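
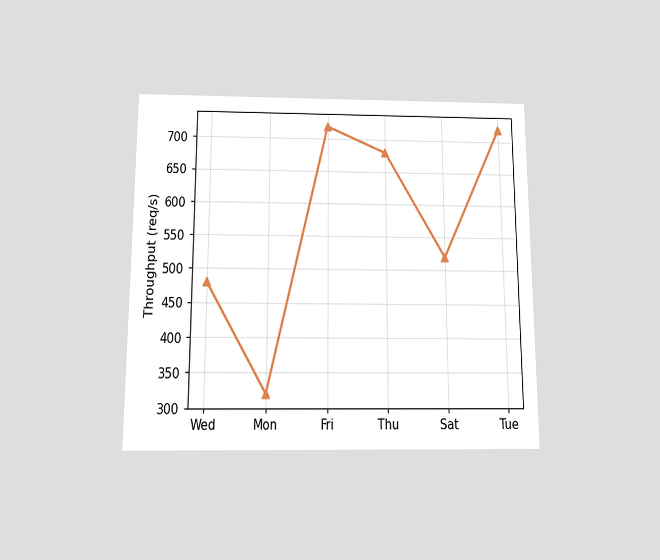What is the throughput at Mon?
The chart is viewed slightly from below. At Mon, the line is at 320req/s.

320req/s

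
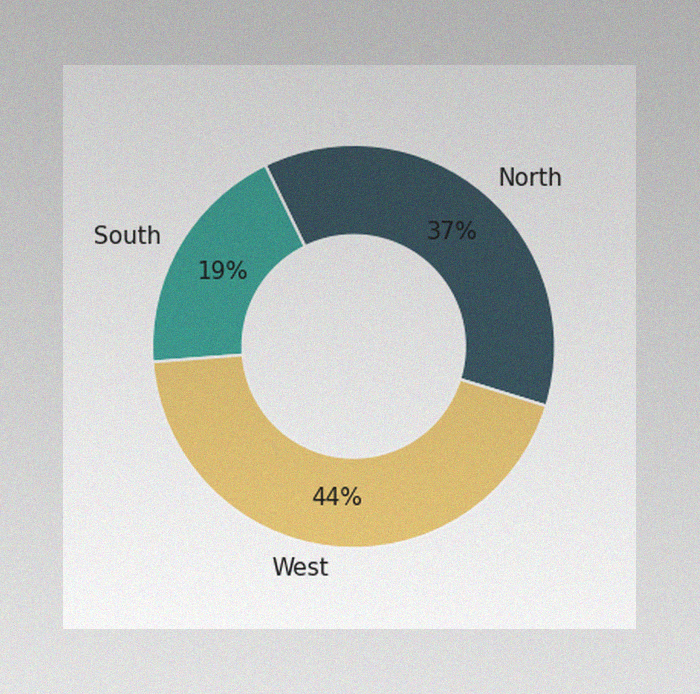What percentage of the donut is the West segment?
The image has some photo noise and uneven lighting. The West segment takes up 44% of the ring.

44%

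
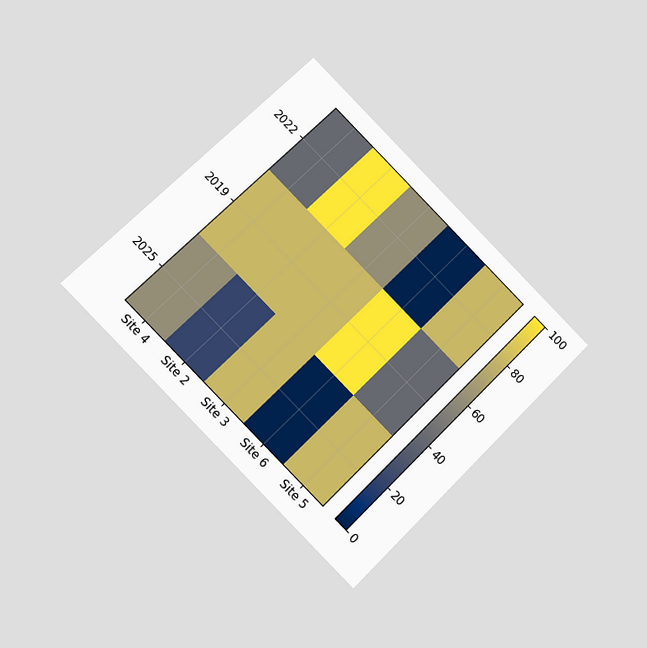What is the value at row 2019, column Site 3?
The chart is tilted about 45° clockwise and viewed at a slight angle. Matching cell (2019, Site 3) against the colorbar gives 80.

80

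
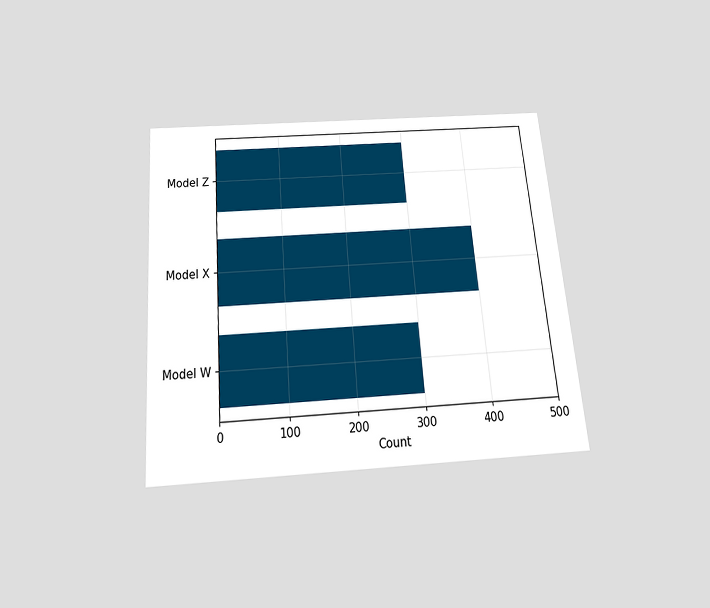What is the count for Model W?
300

The chart is tilted about 5° counter-clockwise and viewed slightly from below. Reading along the chart's x-axis, the Model W bar reaches 300.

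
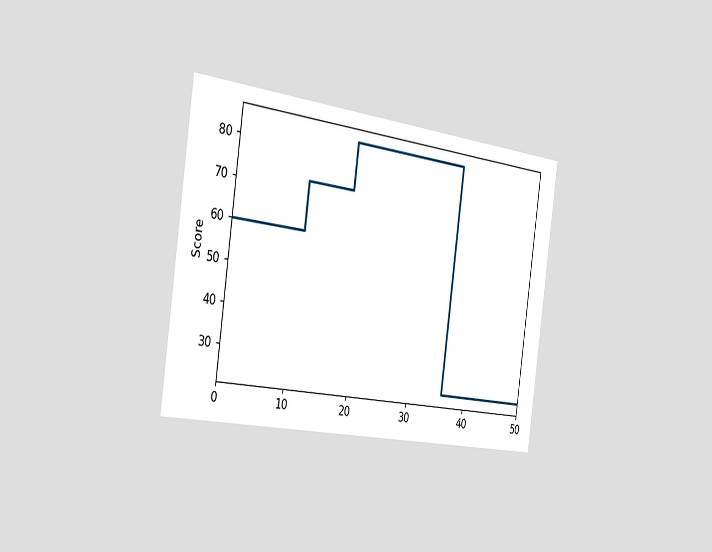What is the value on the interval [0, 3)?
60

The chart is tilted about 8° clockwise and viewed slightly from the left. On [0, 3) the step sits at 60.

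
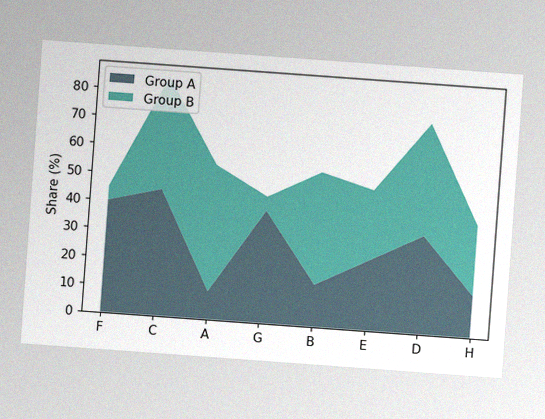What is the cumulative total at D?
The chart is tilted about 4° clockwise, with some photo noise. The stacked total at D reaches 75%.

75%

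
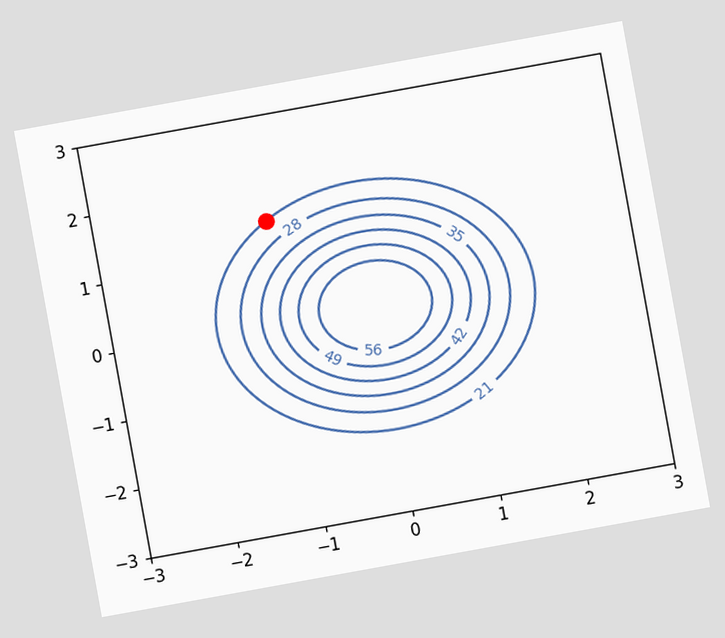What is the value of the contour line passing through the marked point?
21

The chart is tilted about 10° counter-clockwise. The marked point sits on the contour labelled 21.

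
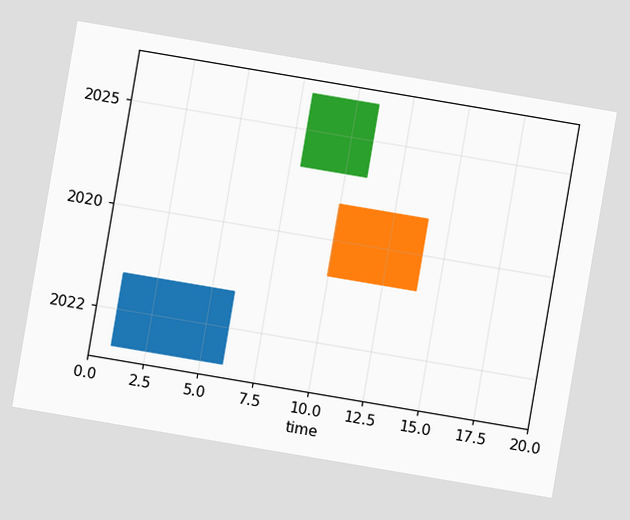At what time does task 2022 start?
1

The chart is tilted about 10° clockwise. The 2022 bar begins at t=1.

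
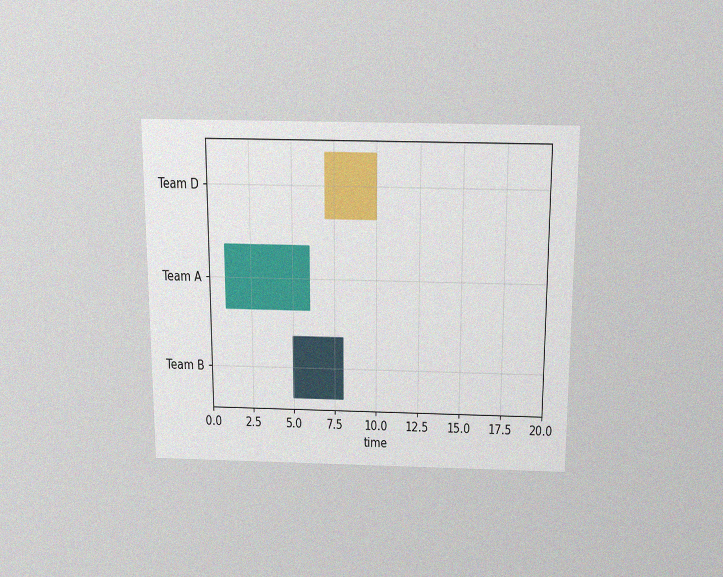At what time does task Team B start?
The chart is viewed slightly from above, with some photo noise. The Team B bar begins at t=5.

5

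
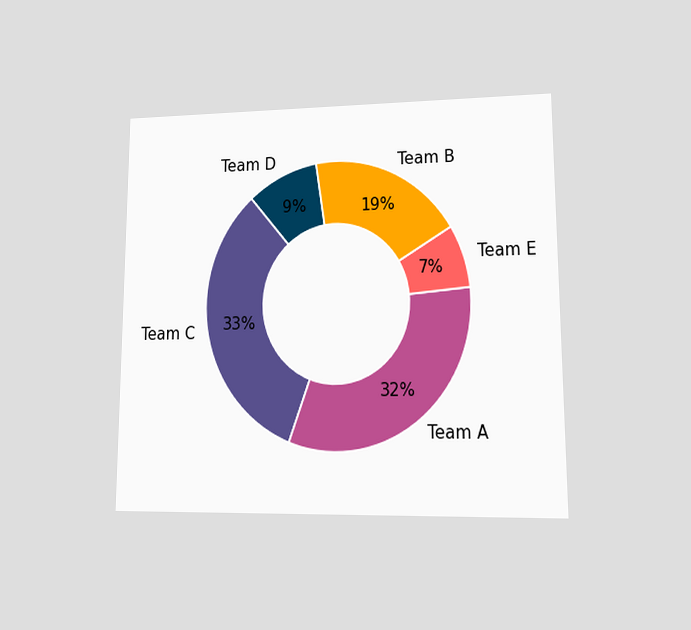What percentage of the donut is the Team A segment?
The chart is viewed at a slight angle. The Team A segment takes up 32% of the ring.

32%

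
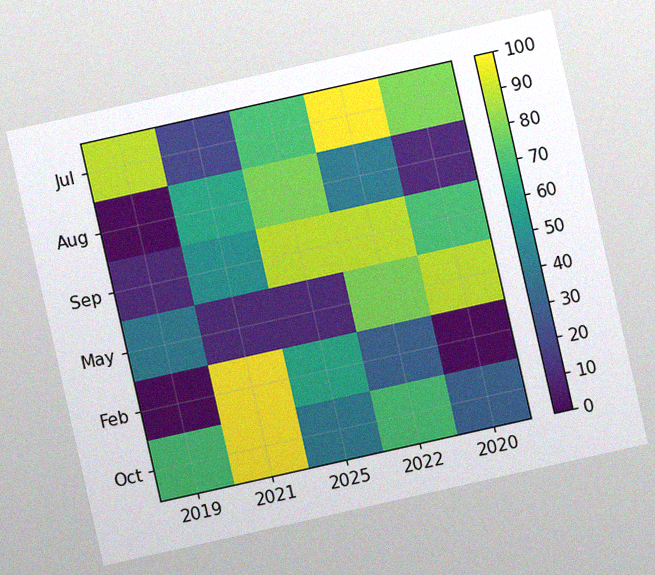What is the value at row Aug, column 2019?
The chart is tilted about 13° counter-clockwise, with some photo noise. Matching cell (Aug, 2019) against the colorbar gives 0.

0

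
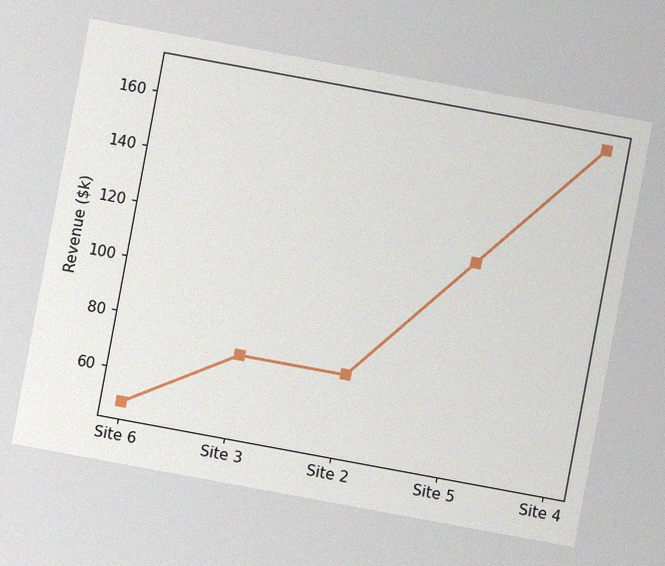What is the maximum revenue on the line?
$168k

The chart is tilted about 10° clockwise, with some photo noise. The highest point is at Site 4, and reading across to the y-axis gives $168k.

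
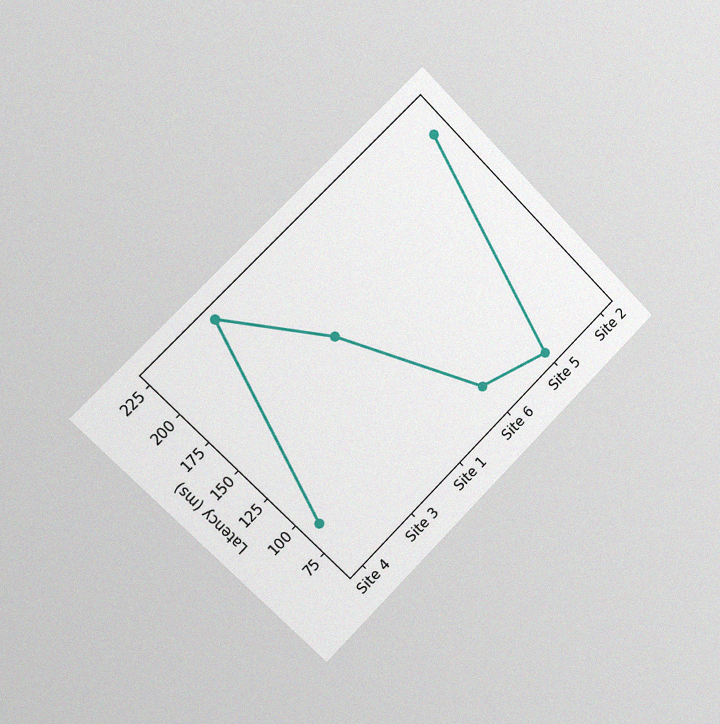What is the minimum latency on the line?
The chart is tilted about 45° counter-clockwise and viewed slightly from the left, with some photo noise. The lowest point is at Site 5, and reading across to the y-axis gives 60ms.

60ms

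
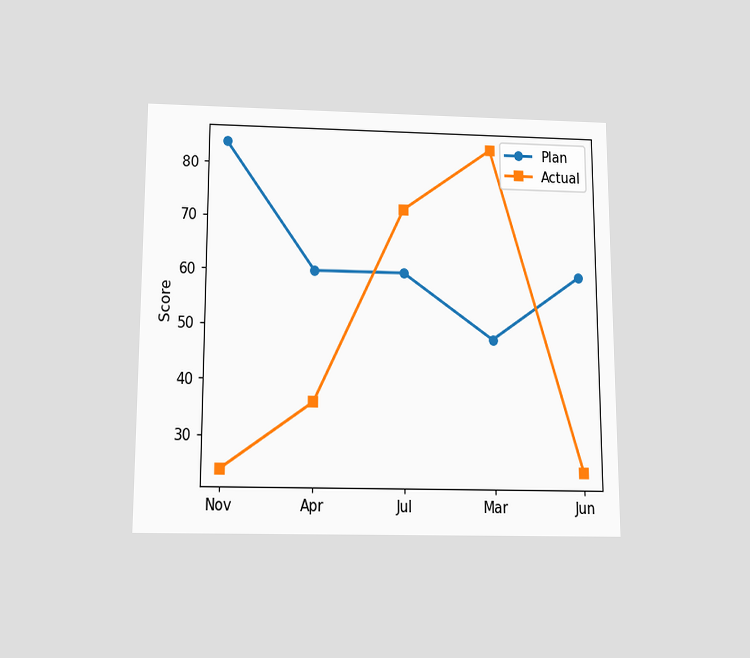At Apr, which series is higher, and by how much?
The chart is viewed slightly from below. At Apr, Plan sits above the other line by 24.

Plan, by 24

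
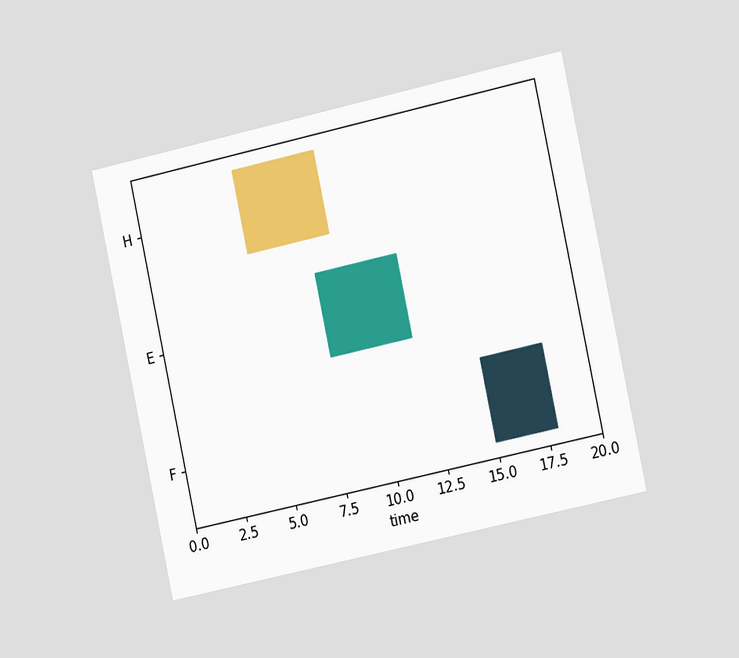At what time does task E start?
The chart is tilted about 12° counter-clockwise and viewed slightly from the right. The E bar begins at t=8.

8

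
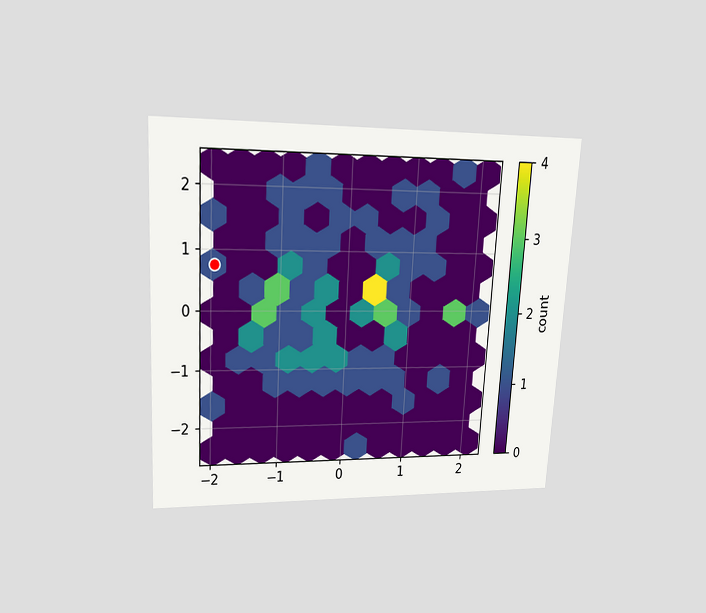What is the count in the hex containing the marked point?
1

The chart is tilted about 3° clockwise and viewed at a slight angle. The marked hex reads 1 on the colorbar.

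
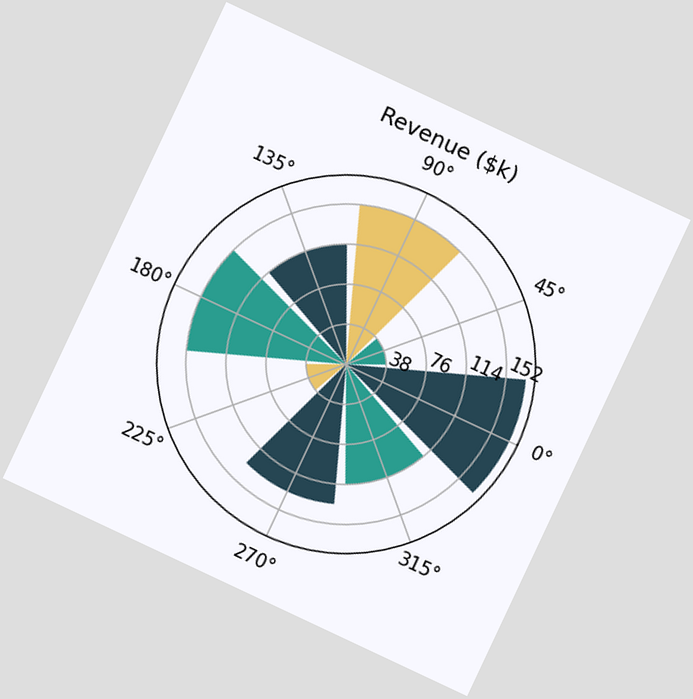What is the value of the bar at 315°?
The chart is tilted about 25° clockwise. The bar at 315° reaches $114k on the radial axis.

$114k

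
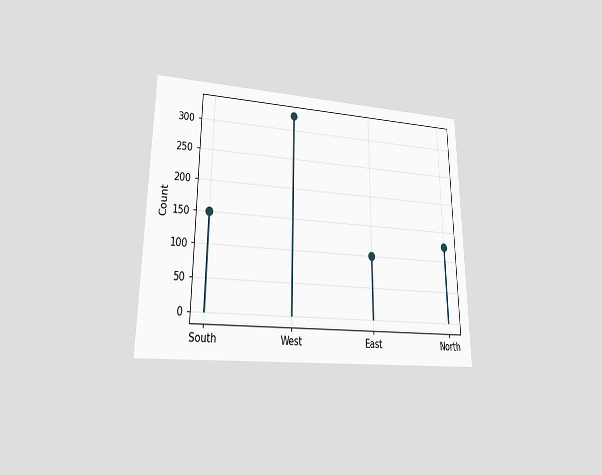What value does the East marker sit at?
The chart is viewed at a slight angle. The East marker sits at 100.

100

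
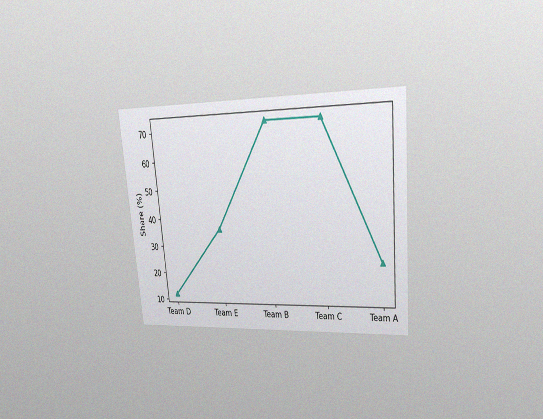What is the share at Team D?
12%

The chart is tilted about 5° counter-clockwise and viewed at a slight angle, with some photo noise. At Team D, the line is at 12%.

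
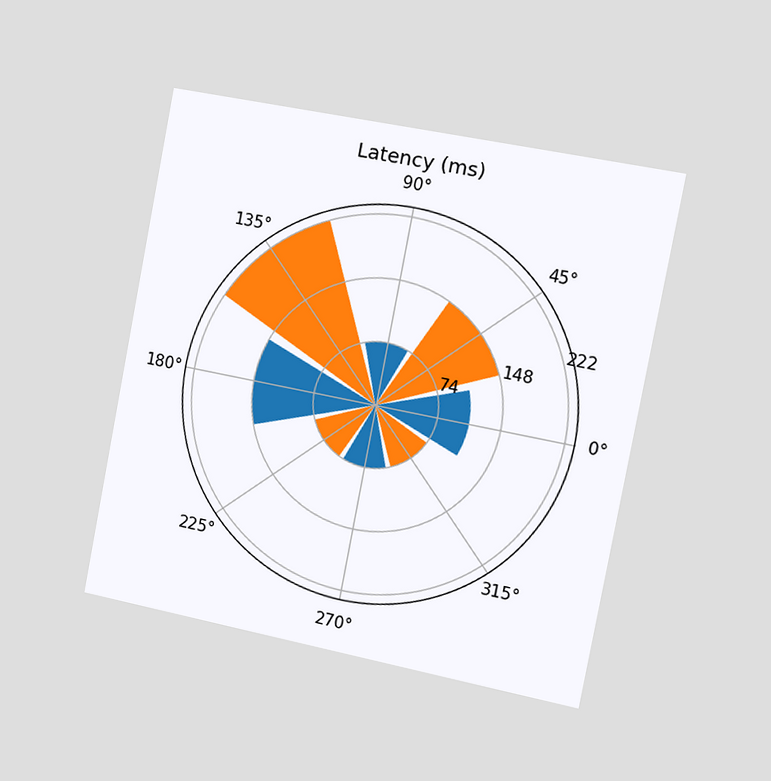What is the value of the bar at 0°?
The chart is tilted about 11° clockwise and viewed slightly from the right. The bar at 0° reaches 111ms on the radial axis.

111ms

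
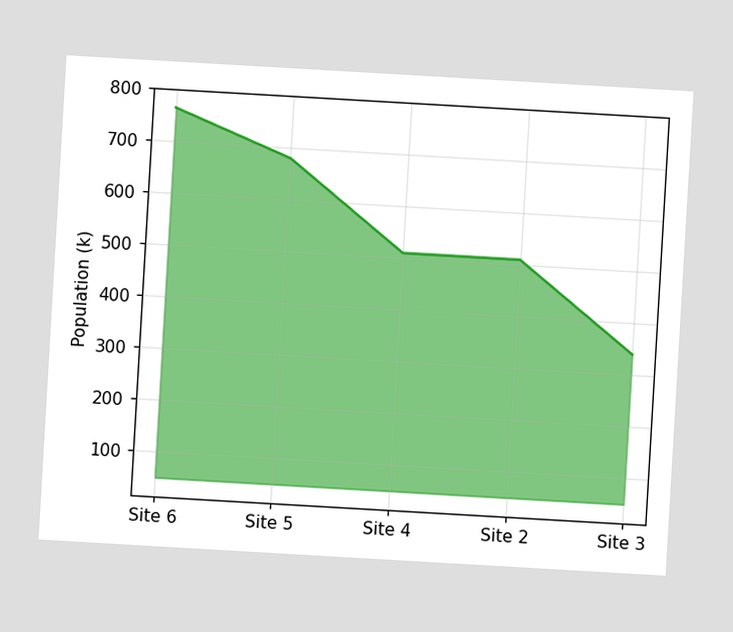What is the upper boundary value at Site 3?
340k

The chart is tilted about 3° clockwise. At Site 3 the upper boundary is at 340k.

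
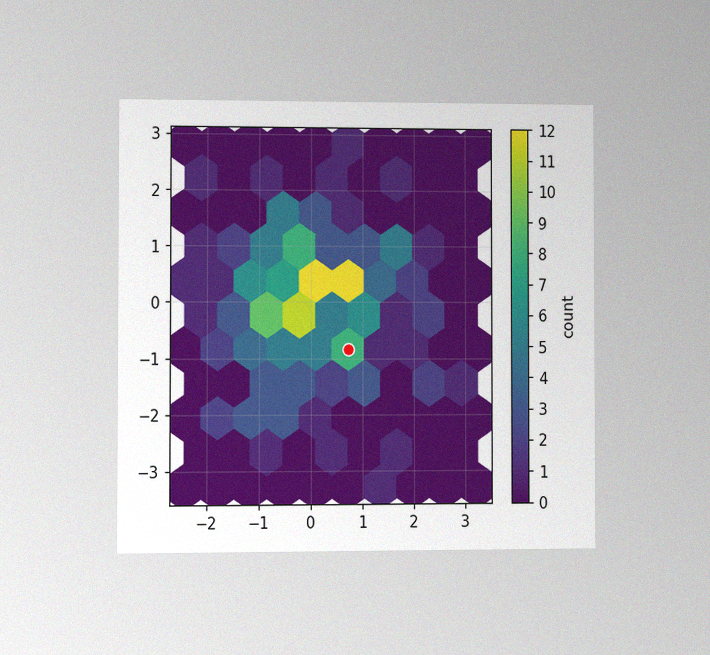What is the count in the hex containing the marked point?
The chart is viewed at a slight angle, with some photo noise. The marked hex reads 8 on the colorbar.

8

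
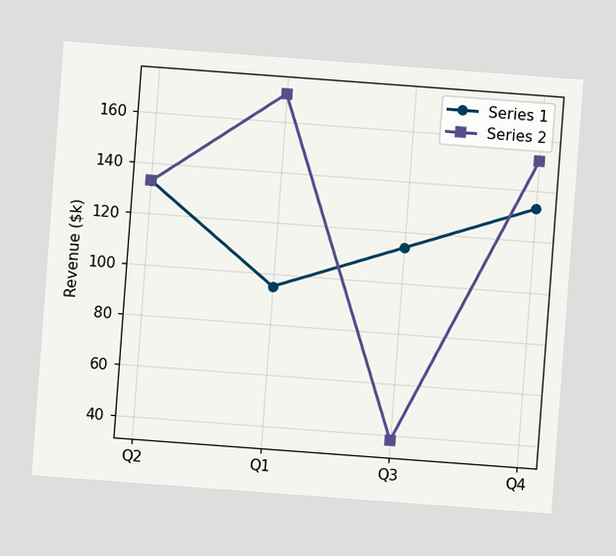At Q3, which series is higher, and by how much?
Series 1, by $76k

The chart is tilted about 4° clockwise. At Q3, Series 1 sits above the other line by $76k.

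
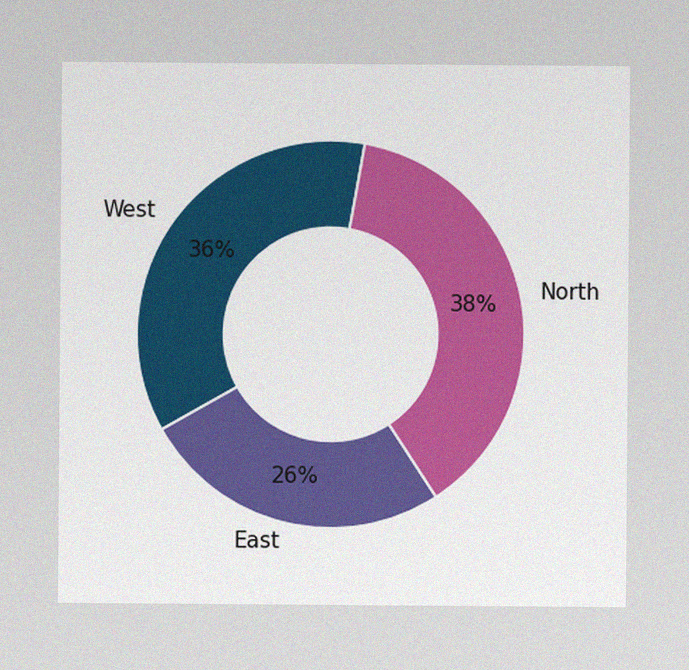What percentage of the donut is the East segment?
The image has some photo noise and uneven lighting. The East segment takes up 26% of the ring.

26%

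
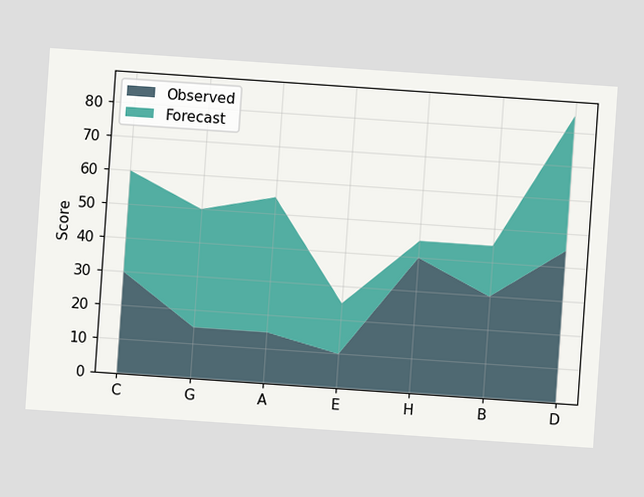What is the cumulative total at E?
The chart is tilted about 4° clockwise. The stacked total at E reaches 25.

25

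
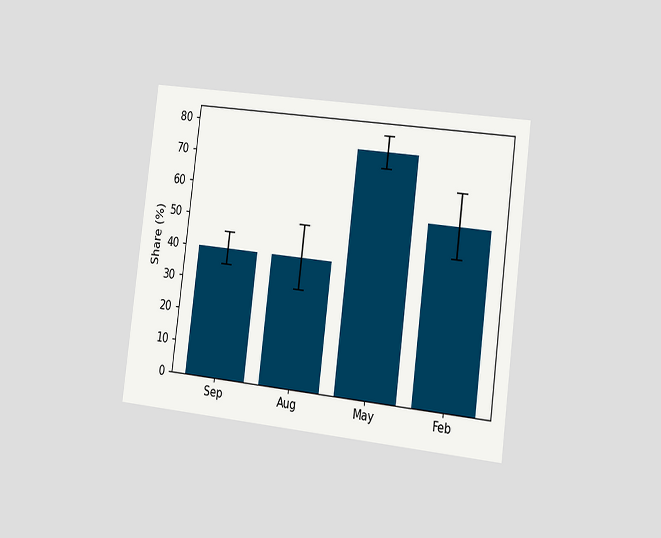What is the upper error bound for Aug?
50%

The chart is tilted about 7° clockwise and viewed slightly from the right. The Aug bar's upper whisker reaches 50%.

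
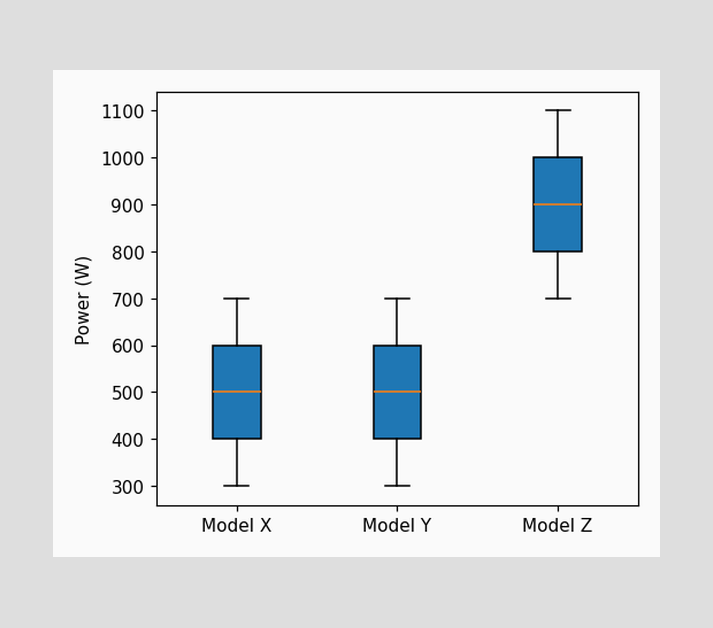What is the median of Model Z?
The median line in the Model Z box sits at 900W.

900W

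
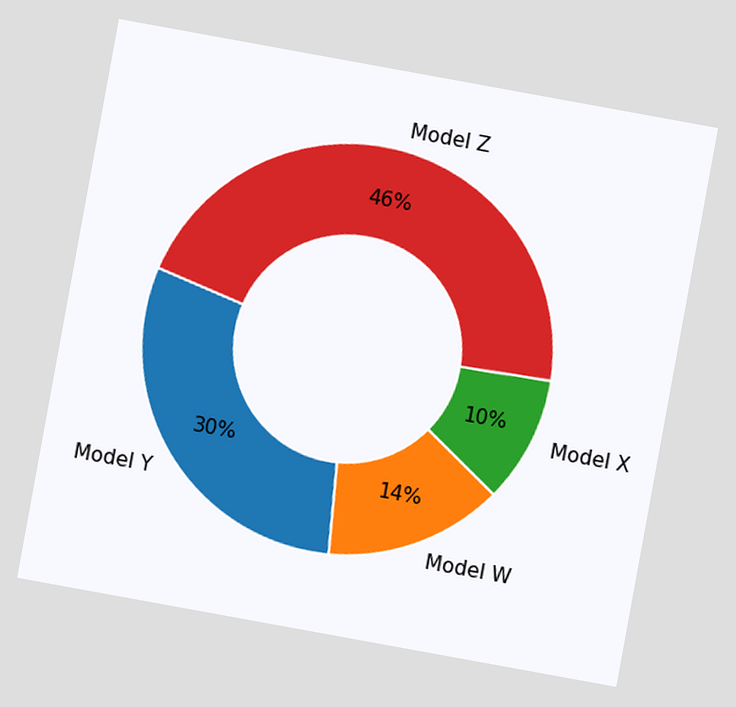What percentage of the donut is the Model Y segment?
30%

The chart is tilted about 10° clockwise. The Model Y segment takes up 30% of the ring.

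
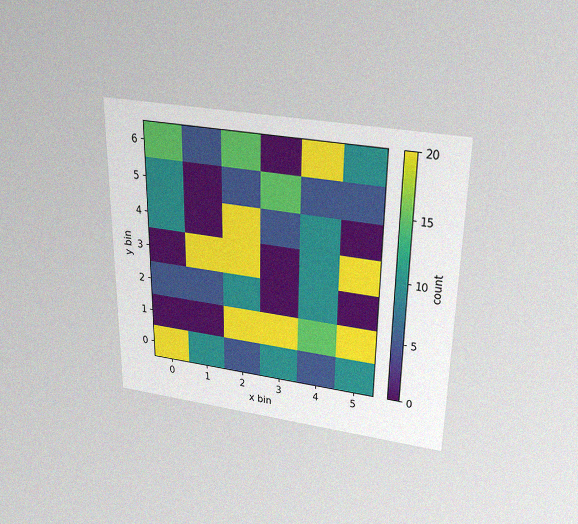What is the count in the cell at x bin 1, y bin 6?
5

The chart is viewed slightly from above, with some photo noise. Matching the cell (1, 6) against the colorbar gives 5.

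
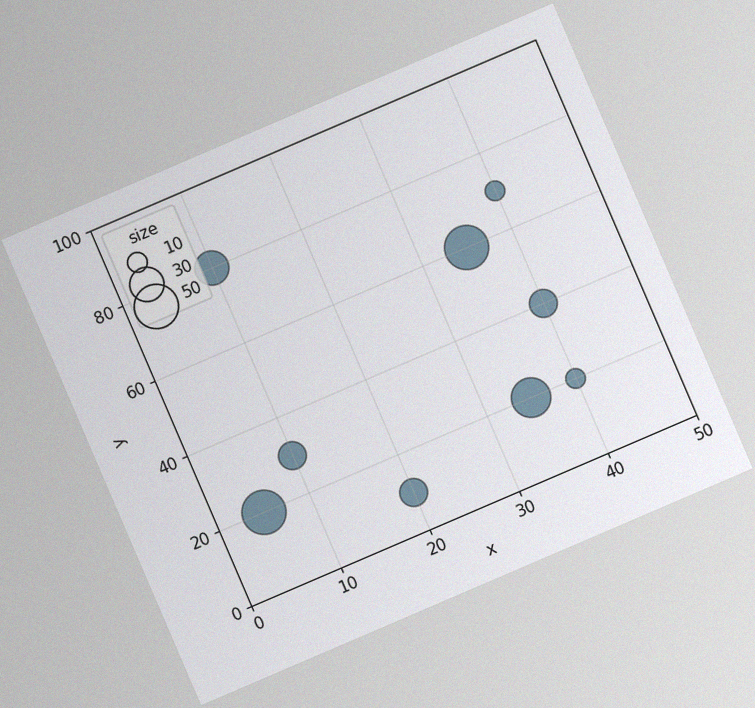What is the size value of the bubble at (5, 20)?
50

The chart is tilted about 23° counter-clockwise, with some photo noise. Matching the bubble at (5, 20) against the size legend gives 50.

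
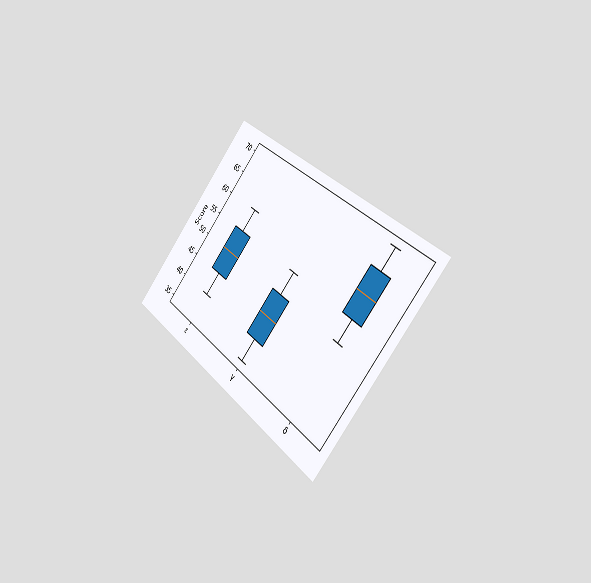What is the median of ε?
50

The chart is tilted about 42° clockwise and viewed slightly from the right. The median line in the ε box sits at 50.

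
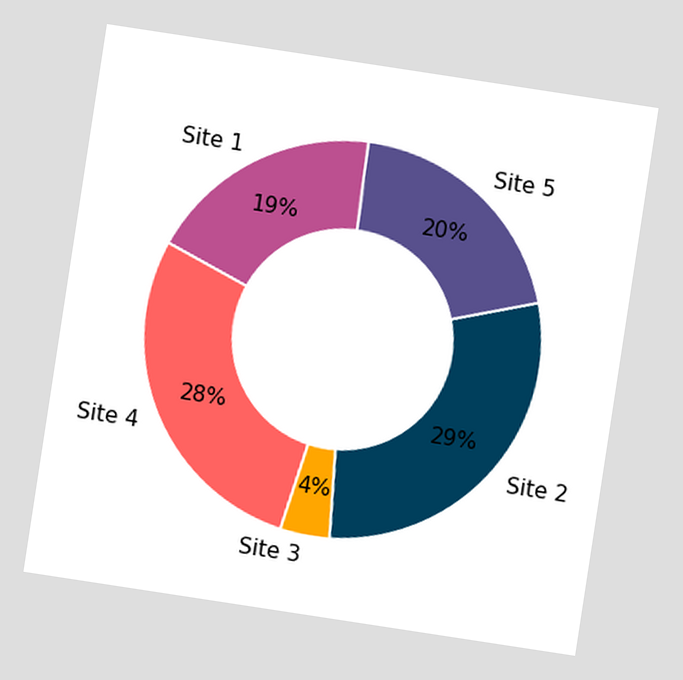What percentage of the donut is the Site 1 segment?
The chart is tilted about 9° clockwise. The Site 1 segment takes up 19% of the ring.

19%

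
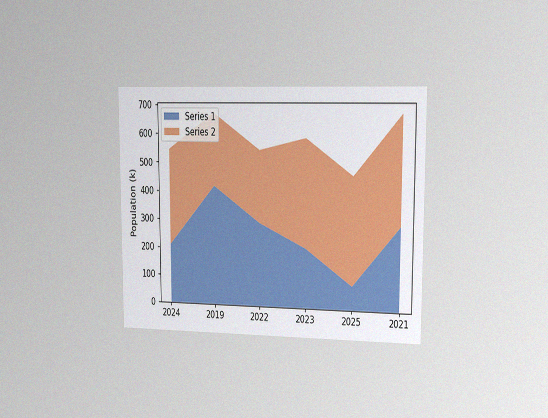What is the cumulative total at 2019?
The chart is viewed slightly from the right, with some photo noise. The stacked total at 2019 reaches 672k.

672k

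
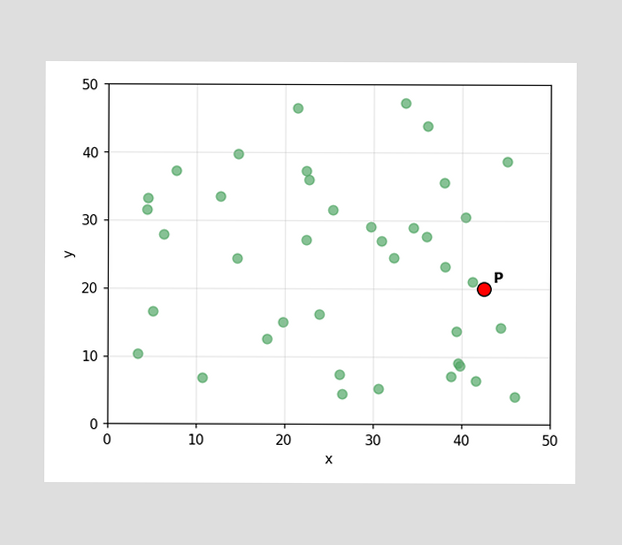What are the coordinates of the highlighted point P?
(42.5, 20)

Following the gridlines from P to each axis, P sits at (42.5, 20).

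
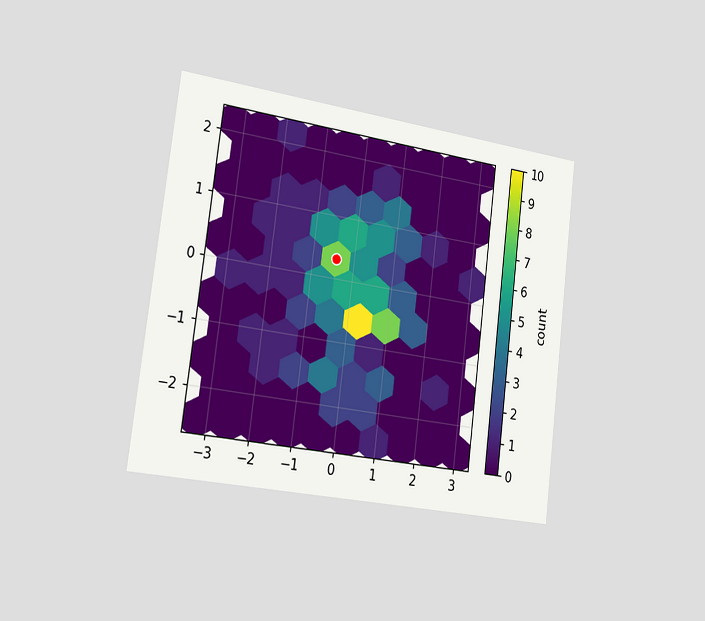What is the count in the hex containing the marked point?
8

The chart is tilted about 7° clockwise and viewed slightly from the left. The marked hex reads 8 on the colorbar.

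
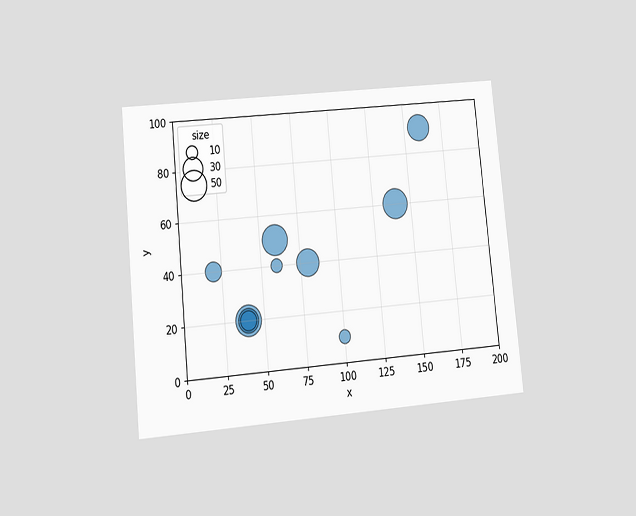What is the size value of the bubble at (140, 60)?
The chart is tilted about 6° counter-clockwise and viewed at a slight angle. Matching the bubble at (140, 60) against the size legend gives 50.

50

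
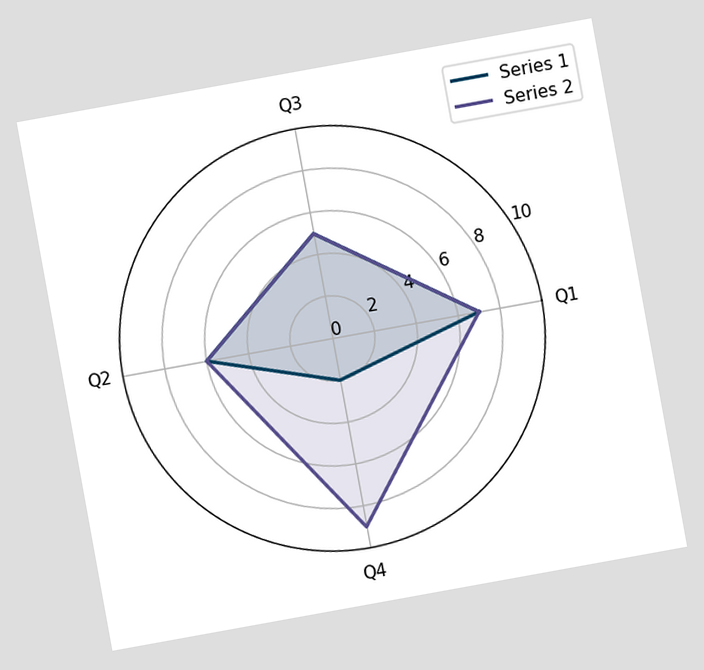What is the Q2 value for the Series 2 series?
6

The chart is tilted about 10° counter-clockwise. On the Q2 axis, Series 2 reaches 6.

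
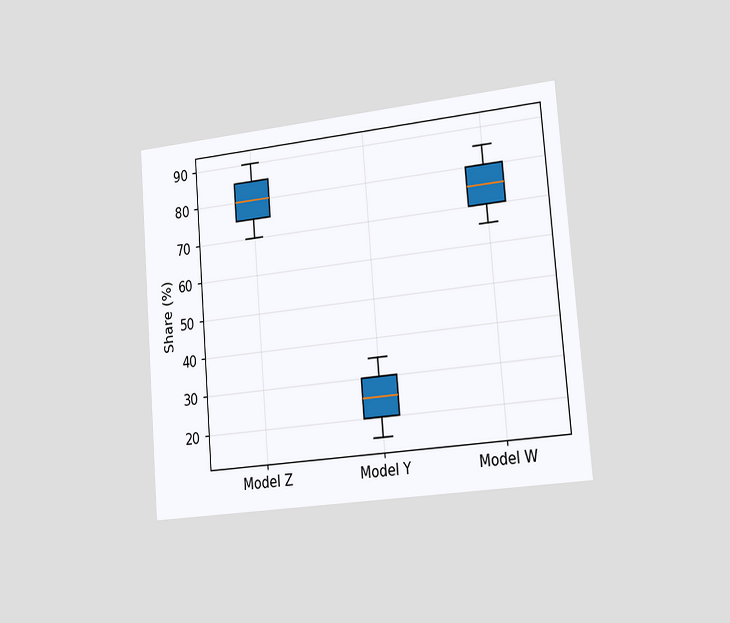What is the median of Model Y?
25%

The chart is tilted about 5° counter-clockwise and viewed slightly from the right. The median line in the Model Y box sits at 25%.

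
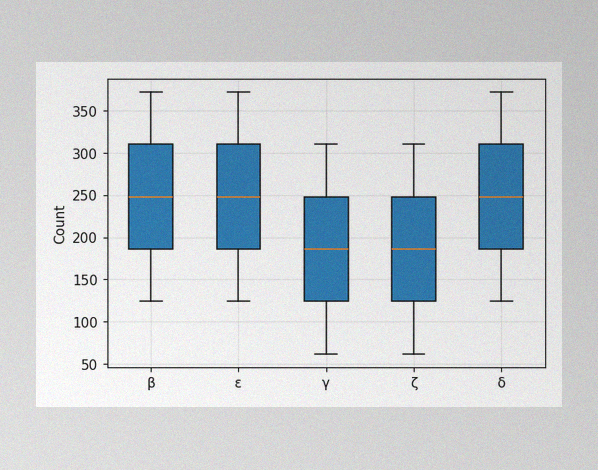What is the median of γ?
186

The image has some photo noise and uneven lighting. The median line in the γ box sits at 186.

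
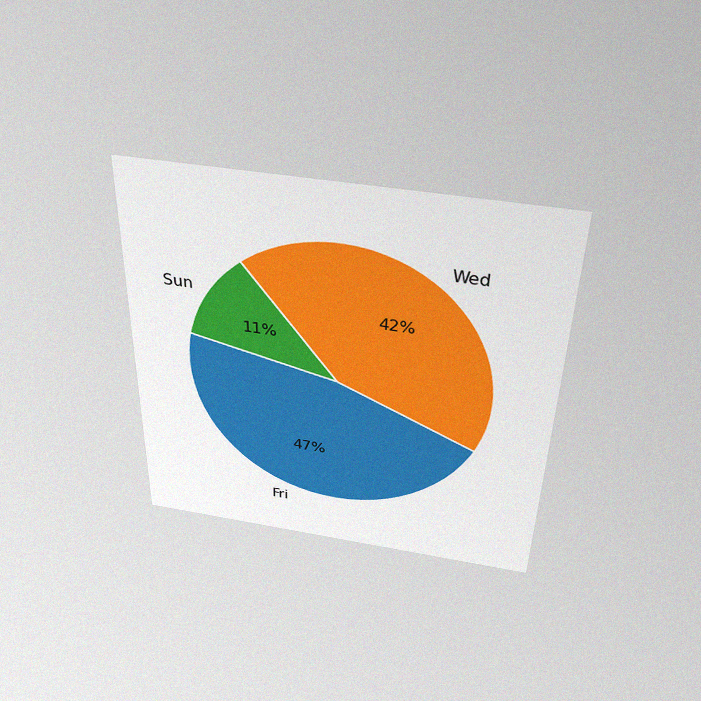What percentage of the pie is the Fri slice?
The chart is viewed slightly from above, with some photo noise. The Fri slice takes up 47% of the pie.

47%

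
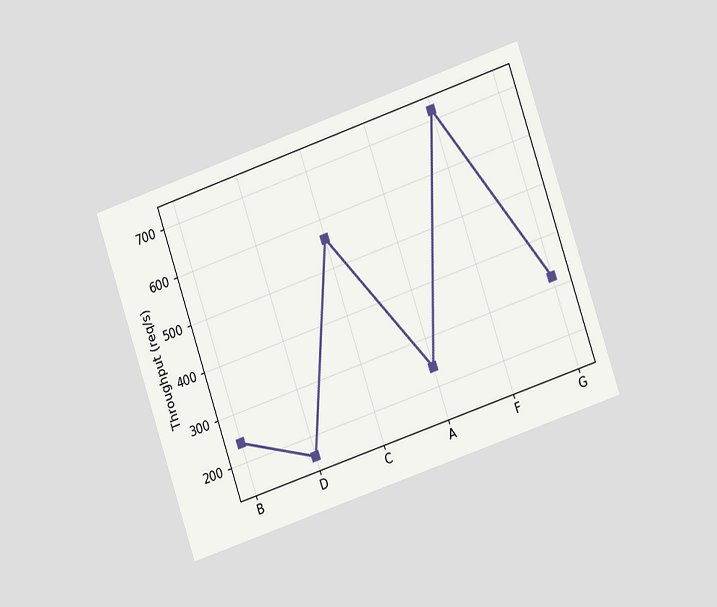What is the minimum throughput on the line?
The chart is tilted about 19° counter-clockwise and viewed slightly from the right. The lowest point is at D, and reading across to the y-axis gives 160req/s.

160req/s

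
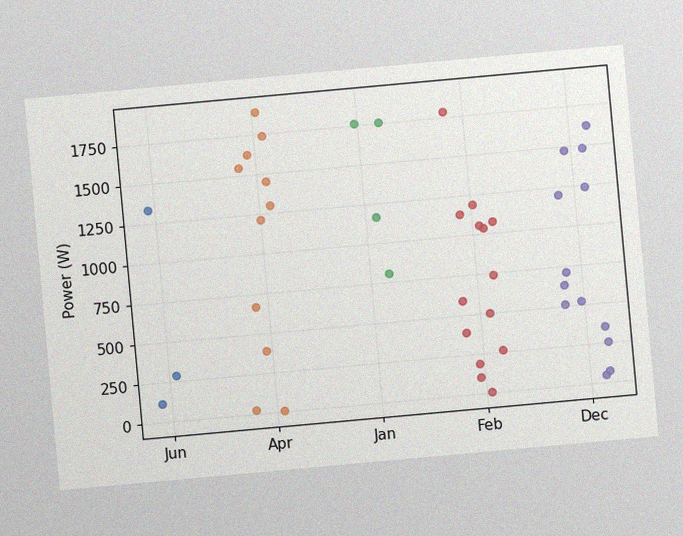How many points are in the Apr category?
11

The chart is tilted about 5° counter-clockwise, with some photo noise. Counting the markers in the Apr column gives 11.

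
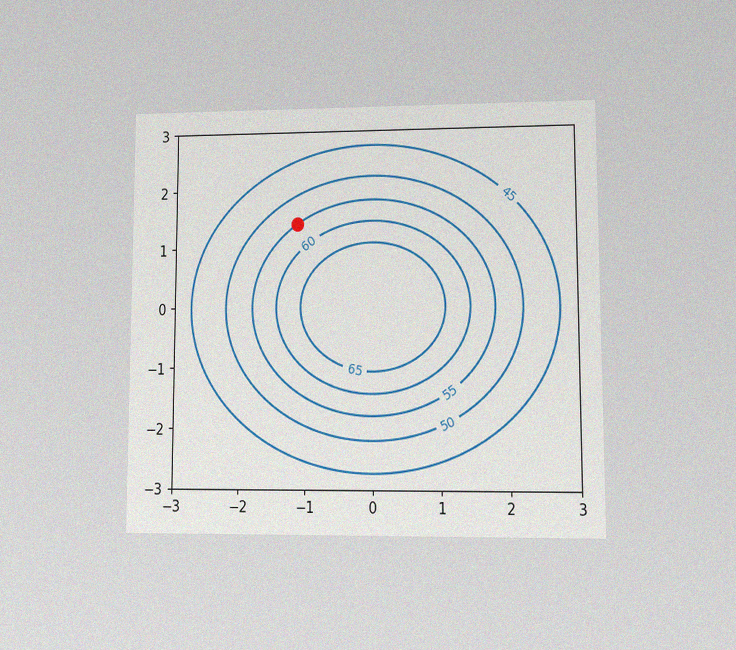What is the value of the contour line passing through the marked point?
55

The chart is viewed at a slight angle, with some photo noise. The marked point sits on the contour labelled 55.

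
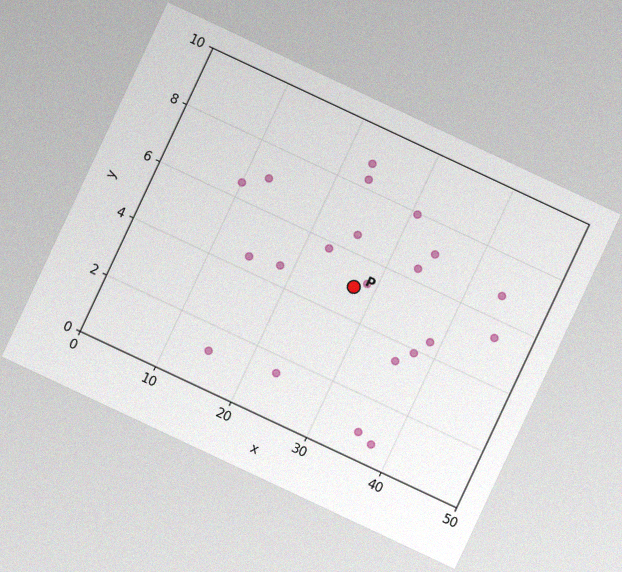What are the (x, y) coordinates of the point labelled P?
The chart is tilted about 25° clockwise, with some photo noise. Following the gridlines from P to each axis, P sits at (27.5, 5).

(27.5, 5)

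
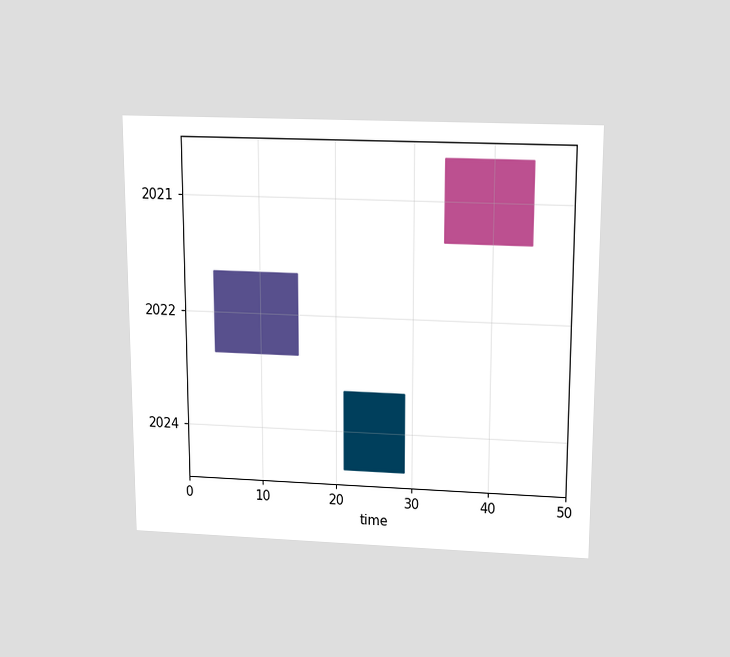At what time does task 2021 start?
34

The chart is viewed slightly from above. The 2021 bar begins at t=34.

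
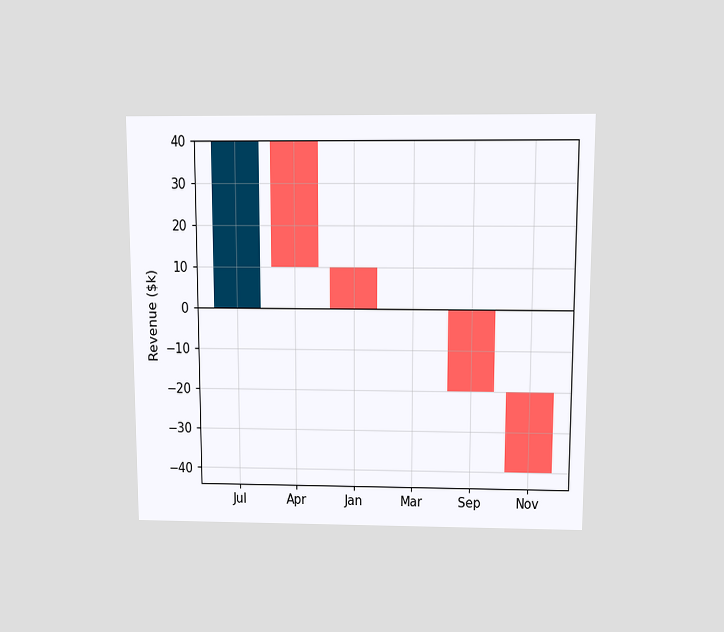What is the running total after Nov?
The chart is viewed slightly from above. After Nov the running total reaches $-40k.

$-40k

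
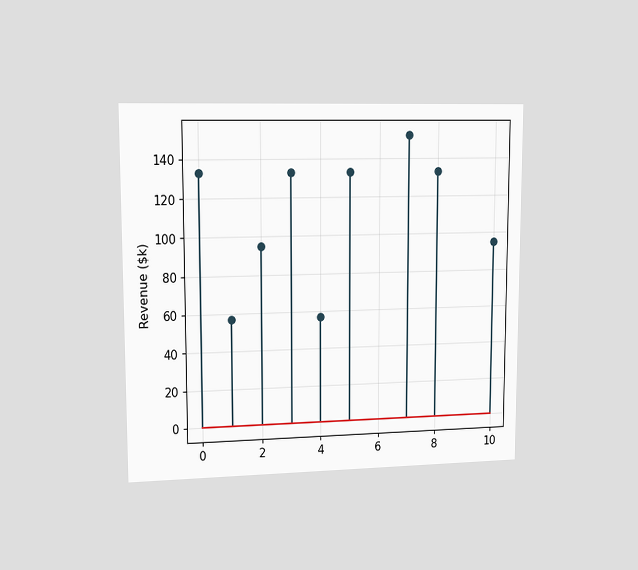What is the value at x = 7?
The chart is viewed slightly from the left. The stem at x=7 reaches $152k.

$152k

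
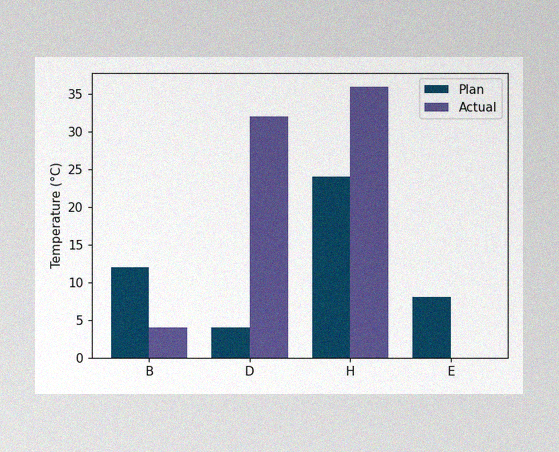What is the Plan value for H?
24°C

The image has some photo noise and uneven lighting. The Plan bar at H reaches 24°C on the y-axis.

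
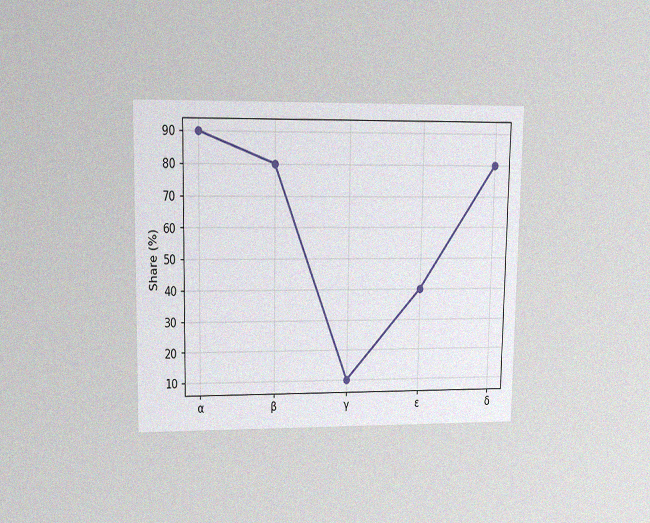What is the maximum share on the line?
The chart is viewed at a slight angle, with some photo noise. The highest point is at α, and reading across to the y-axis gives 90%.

90%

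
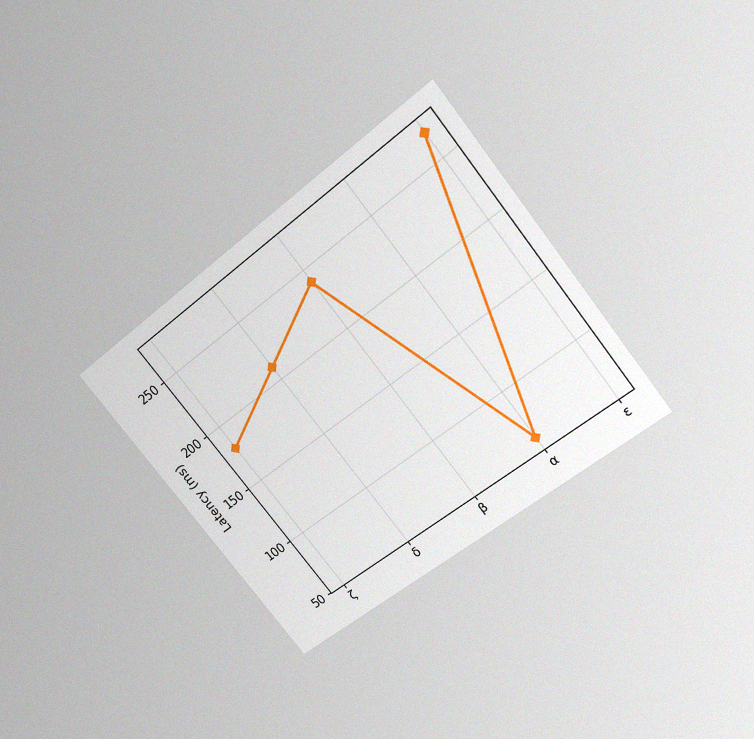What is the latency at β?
240ms

The chart is tilted about 38° counter-clockwise and viewed slightly from above, with some photo noise. At β, the line is at 240ms.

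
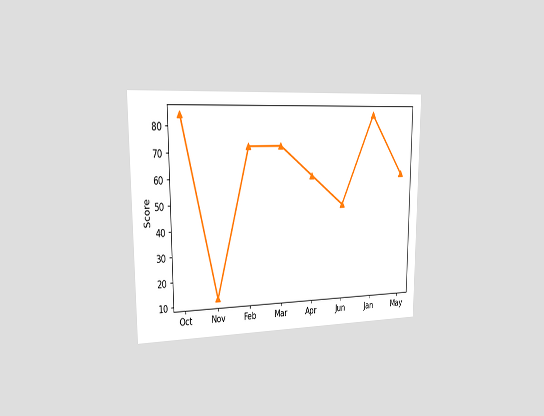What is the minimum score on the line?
The chart is viewed slightly from the left. The lowest point is at Nov, and reading across to the y-axis gives 12.

12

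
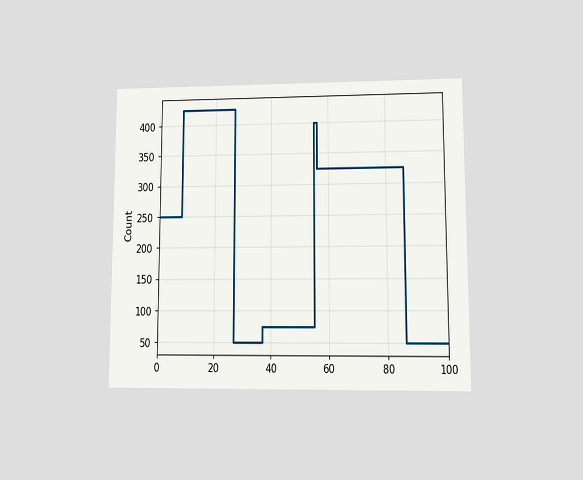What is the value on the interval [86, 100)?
50

The chart is viewed at a slight angle. On [86, 100) the step sits at 50.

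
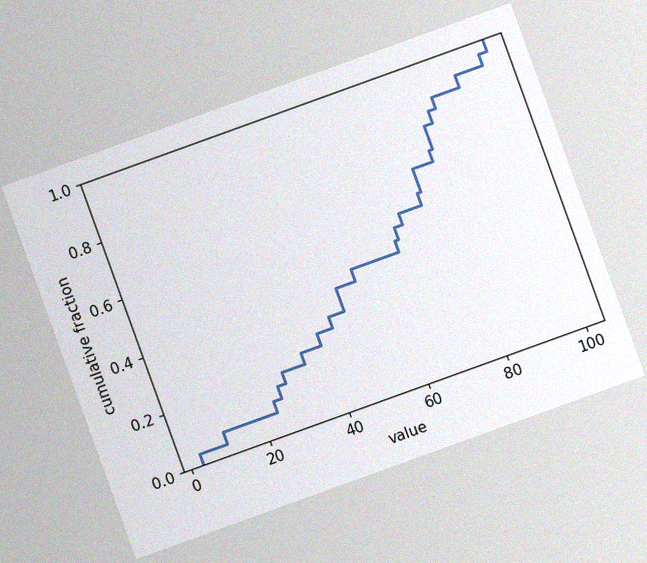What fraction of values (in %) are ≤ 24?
The chart is tilted about 20° counter-clockwise, with some photo noise. At x=24 the ECDF step is at 12%.

12%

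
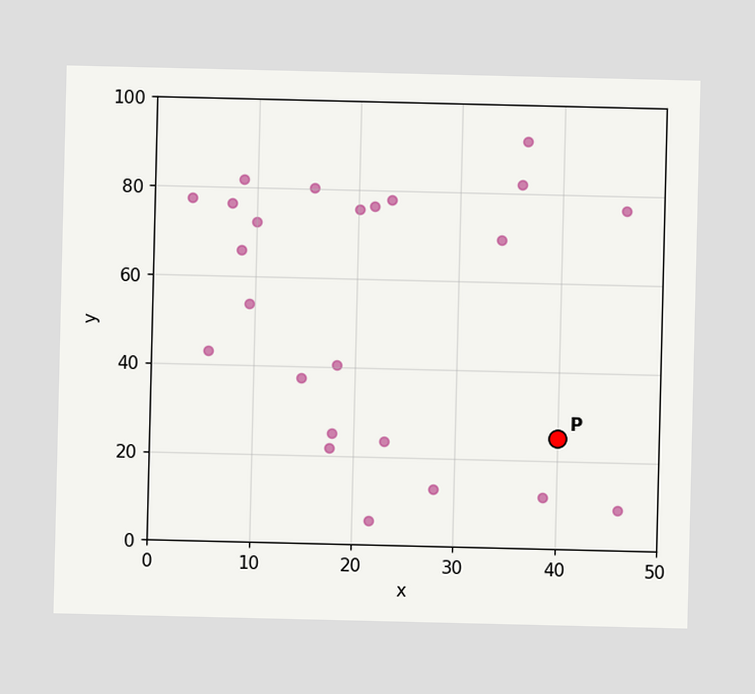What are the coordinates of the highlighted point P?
Following the gridlines from P to each axis, P sits at (40, 25).

(40, 25)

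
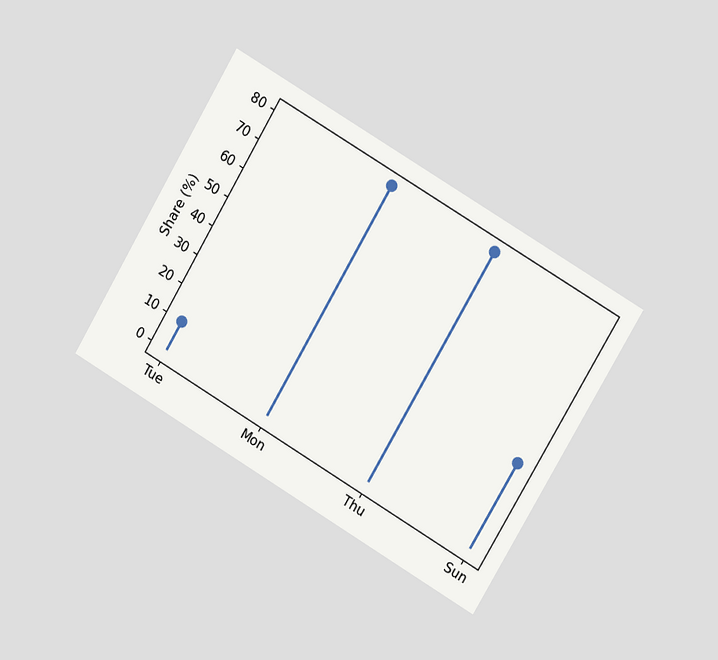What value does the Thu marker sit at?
80%

The chart is tilted about 31° clockwise and viewed slightly from the right. The Thu marker sits at 80%.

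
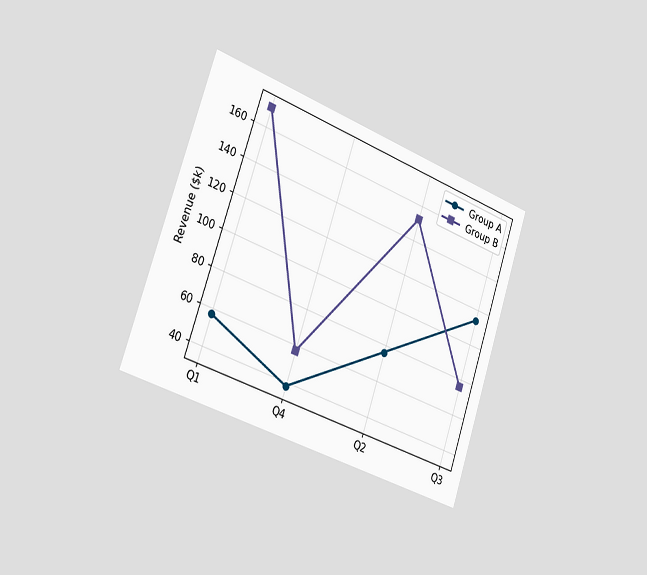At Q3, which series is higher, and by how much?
Group A, by $38k

The chart is tilted about 19° clockwise and viewed slightly from the left. At Q3, Group A sits above the other line by $38k.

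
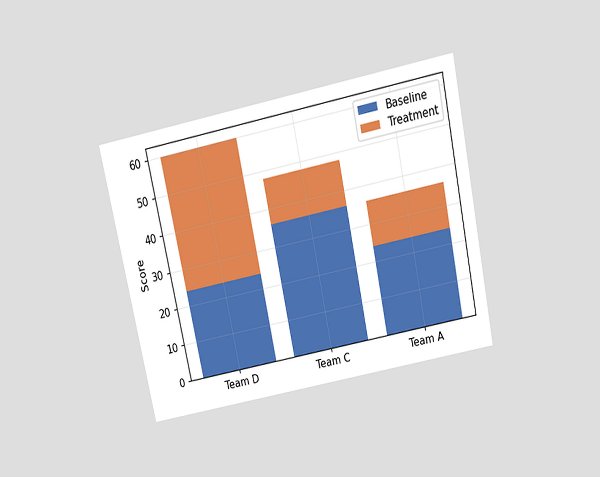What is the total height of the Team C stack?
The chart is tilted about 12° counter-clockwise and viewed slightly from above. The Team C stack's top reaches 48 on the y-axis.

48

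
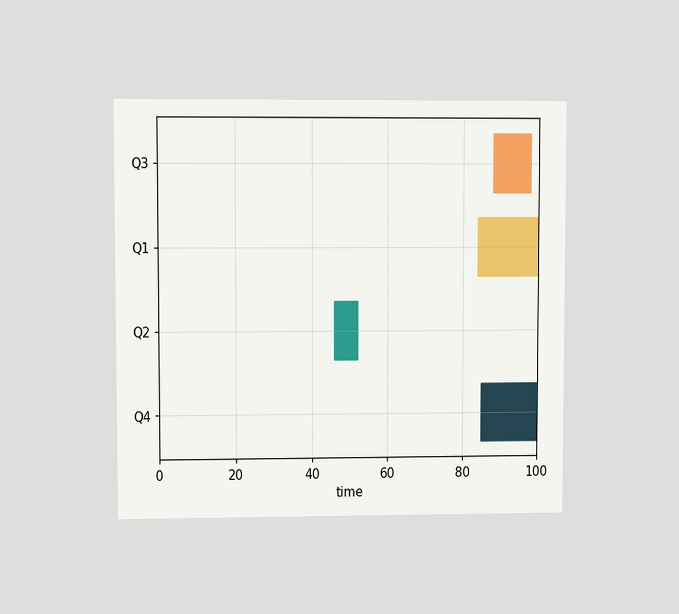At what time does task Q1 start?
84

The chart is viewed at a slight angle. The Q1 bar begins at t=84.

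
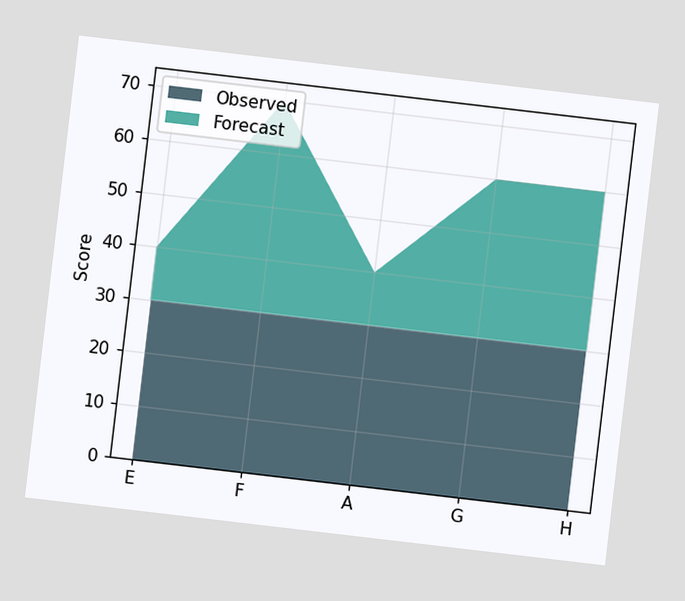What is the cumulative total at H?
The chart is tilted about 7° clockwise. The stacked total at H reaches 60.

60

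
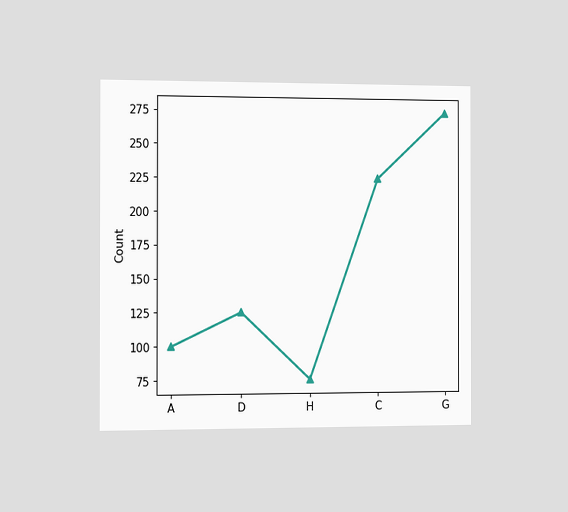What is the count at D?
125

The chart is viewed slightly from the left. At D, the line is at 125.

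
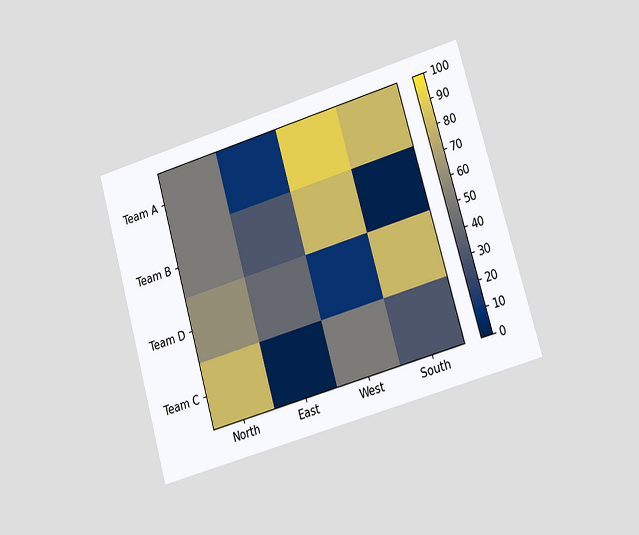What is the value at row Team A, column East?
The chart is tilted about 16° counter-clockwise and viewed at a slight angle. Matching cell (Team A, East) against the colorbar gives 10.

10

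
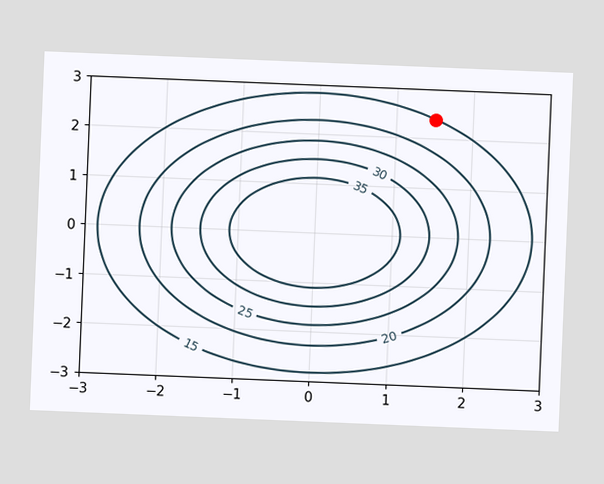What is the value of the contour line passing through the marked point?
The chart is tilted about 2° clockwise. The marked point sits on the contour labelled 15.

15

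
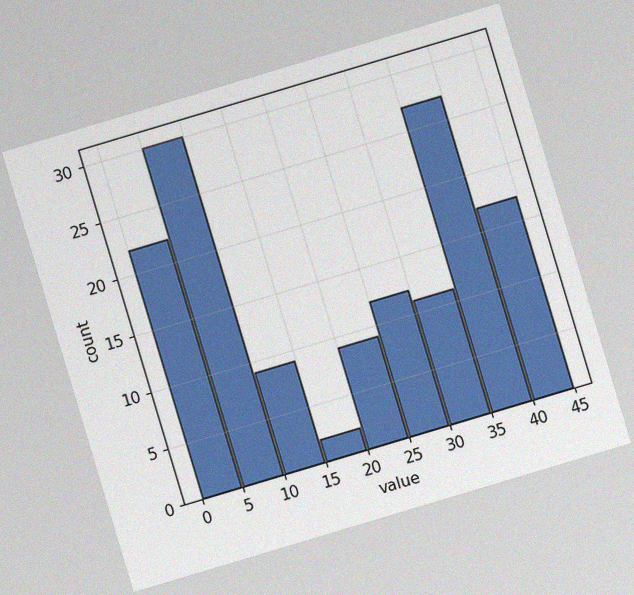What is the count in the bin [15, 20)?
2

The chart is tilted about 17° counter-clockwise, with some photo noise. The [15, 20) bin has height 2.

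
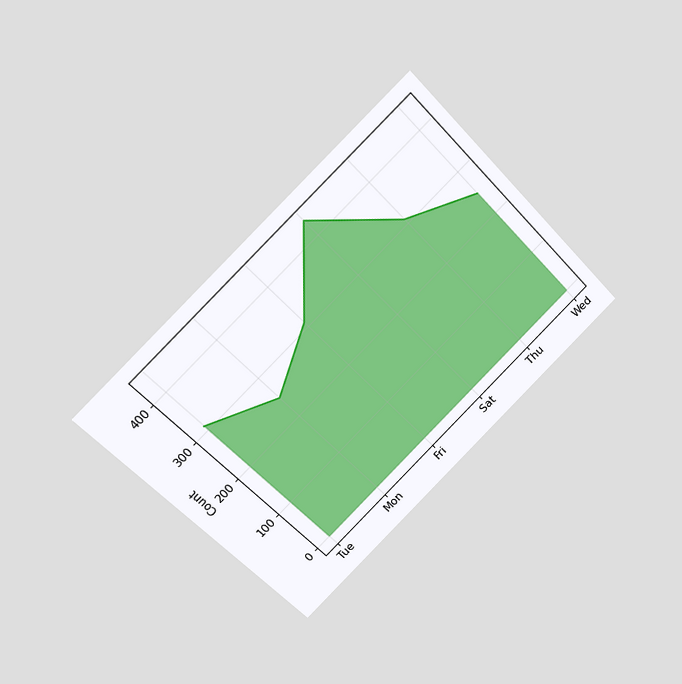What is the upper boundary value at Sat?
The chart is tilted about 45° counter-clockwise and viewed at a slight angle. At Sat the upper boundary is at 434.

434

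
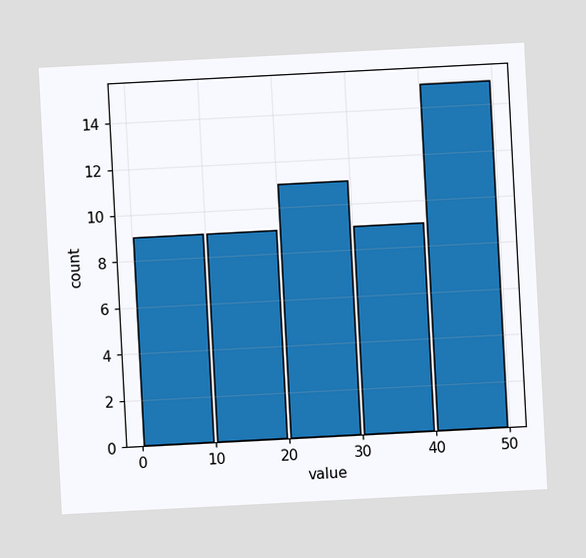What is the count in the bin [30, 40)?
The chart is tilted about 3° counter-clockwise. The [30, 40) bin has height 9.

9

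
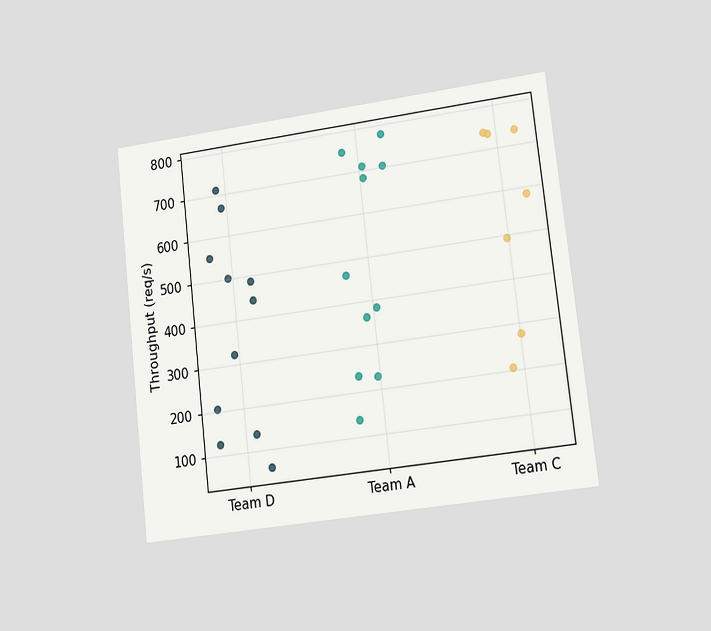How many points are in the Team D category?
The chart is tilted about 7° counter-clockwise and viewed at a slight angle. Counting the markers in the Team D column gives 11.

11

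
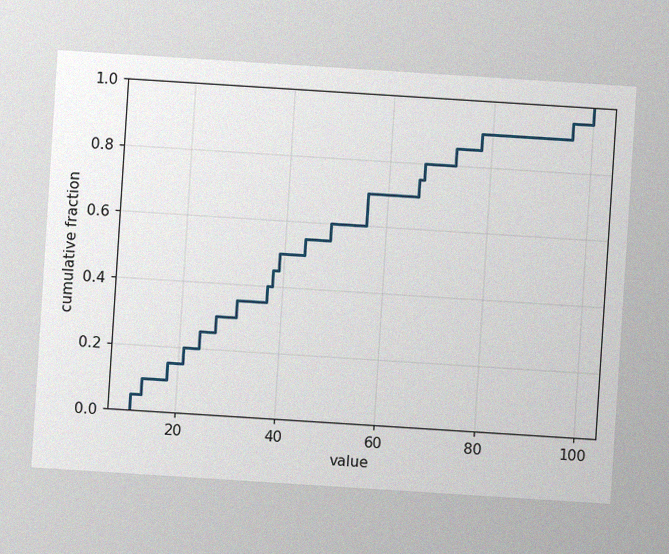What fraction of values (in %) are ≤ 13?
10%

The chart is tilted about 4° clockwise, with some photo noise. At x=13 the ECDF step is at 10%.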